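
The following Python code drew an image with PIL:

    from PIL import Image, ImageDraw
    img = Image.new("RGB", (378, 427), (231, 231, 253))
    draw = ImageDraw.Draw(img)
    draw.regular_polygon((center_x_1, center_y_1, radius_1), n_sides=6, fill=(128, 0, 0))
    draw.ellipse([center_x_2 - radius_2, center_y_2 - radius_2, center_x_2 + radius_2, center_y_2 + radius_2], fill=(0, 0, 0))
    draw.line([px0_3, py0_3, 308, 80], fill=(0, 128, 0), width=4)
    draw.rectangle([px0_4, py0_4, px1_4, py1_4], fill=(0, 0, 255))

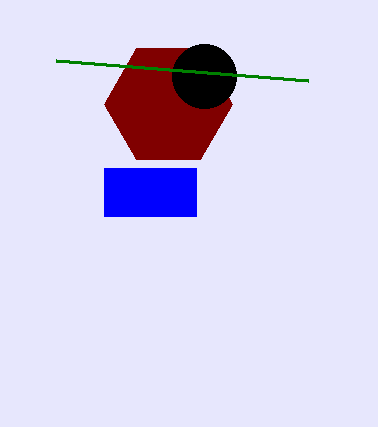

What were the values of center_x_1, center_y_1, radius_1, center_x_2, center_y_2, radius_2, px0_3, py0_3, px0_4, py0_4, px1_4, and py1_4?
center_x_1 = 168, center_y_1 = 104, radius_1 = 64, center_x_2 = 204, center_y_2 = 76, radius_2 = 32, px0_3 = 56, py0_3 = 60, px0_4 = 104, py0_4 = 168, px1_4 = 196, py1_4 = 216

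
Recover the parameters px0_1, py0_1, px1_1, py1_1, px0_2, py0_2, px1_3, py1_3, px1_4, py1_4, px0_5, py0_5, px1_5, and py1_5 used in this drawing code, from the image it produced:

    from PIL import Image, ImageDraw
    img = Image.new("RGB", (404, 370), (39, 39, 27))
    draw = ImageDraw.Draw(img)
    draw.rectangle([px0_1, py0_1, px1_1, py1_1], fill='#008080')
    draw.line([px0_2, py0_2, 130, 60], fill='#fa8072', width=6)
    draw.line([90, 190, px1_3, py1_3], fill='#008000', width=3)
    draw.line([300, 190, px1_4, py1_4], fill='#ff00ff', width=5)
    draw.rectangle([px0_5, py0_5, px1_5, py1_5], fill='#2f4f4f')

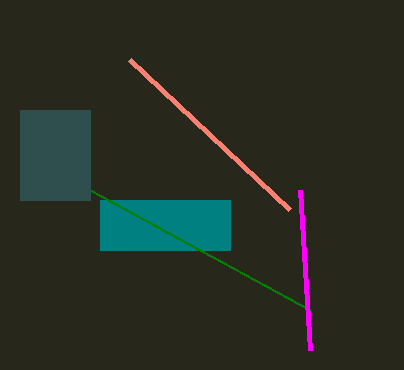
px0_1 = 100
py0_1 = 200
px1_1 = 230
py1_1 = 250
px0_2 = 290
py0_2 = 210
px1_3 = 310
py1_3 = 310
px1_4 = 310
py1_4 = 350
px0_5 = 20
py0_5 = 110
px1_5 = 90
py1_5 = 200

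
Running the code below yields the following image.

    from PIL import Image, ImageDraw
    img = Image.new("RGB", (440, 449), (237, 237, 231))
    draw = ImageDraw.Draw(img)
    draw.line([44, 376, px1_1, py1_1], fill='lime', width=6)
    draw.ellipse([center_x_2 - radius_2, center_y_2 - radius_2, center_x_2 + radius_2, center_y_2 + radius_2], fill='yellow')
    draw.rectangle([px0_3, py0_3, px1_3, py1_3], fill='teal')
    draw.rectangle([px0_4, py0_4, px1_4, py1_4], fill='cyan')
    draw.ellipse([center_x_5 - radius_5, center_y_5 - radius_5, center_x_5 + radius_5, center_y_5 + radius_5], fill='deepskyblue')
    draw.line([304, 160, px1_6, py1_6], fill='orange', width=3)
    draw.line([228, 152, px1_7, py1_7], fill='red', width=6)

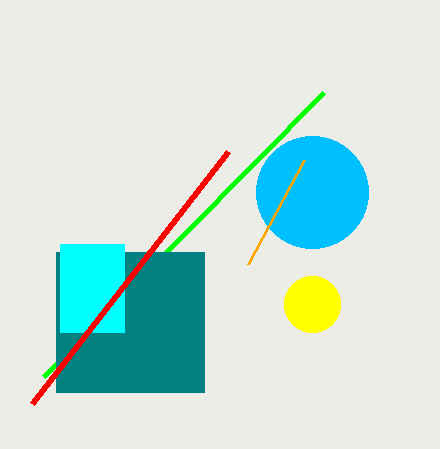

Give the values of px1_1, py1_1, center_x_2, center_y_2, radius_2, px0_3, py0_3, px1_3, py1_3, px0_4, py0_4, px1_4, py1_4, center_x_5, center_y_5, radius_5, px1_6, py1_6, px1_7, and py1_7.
px1_1 = 324, py1_1 = 92, center_x_2 = 312, center_y_2 = 304, radius_2 = 28, px0_3 = 56, py0_3 = 252, px1_3 = 204, py1_3 = 392, px0_4 = 60, py0_4 = 244, px1_4 = 124, py1_4 = 332, center_x_5 = 312, center_y_5 = 192, radius_5 = 56, px1_6 = 248, py1_6 = 264, px1_7 = 32, py1_7 = 404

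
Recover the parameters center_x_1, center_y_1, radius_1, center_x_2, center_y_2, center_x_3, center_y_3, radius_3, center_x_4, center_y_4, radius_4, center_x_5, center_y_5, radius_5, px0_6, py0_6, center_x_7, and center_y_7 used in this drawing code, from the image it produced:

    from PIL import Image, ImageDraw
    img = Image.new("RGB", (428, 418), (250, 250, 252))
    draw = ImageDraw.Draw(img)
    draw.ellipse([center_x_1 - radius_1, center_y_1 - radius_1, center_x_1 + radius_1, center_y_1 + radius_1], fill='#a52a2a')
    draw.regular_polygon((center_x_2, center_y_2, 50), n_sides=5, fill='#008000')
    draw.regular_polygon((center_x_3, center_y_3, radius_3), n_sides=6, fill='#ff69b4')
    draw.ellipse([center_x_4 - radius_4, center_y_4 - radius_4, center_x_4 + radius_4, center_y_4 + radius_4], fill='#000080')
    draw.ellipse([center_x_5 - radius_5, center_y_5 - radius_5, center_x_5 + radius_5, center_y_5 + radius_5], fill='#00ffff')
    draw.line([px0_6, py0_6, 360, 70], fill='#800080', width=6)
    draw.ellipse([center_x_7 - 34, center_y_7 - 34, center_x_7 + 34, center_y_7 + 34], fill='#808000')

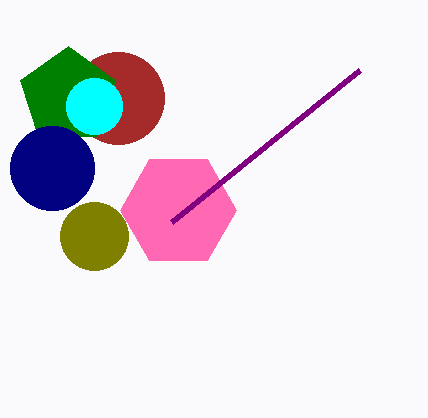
center_x_1 = 118; center_y_1 = 98; radius_1 = 46; center_x_2 = 68; center_y_2 = 96; center_x_3 = 178; center_y_3 = 210; radius_3 = 58; center_x_4 = 52; center_y_4 = 168; radius_4 = 42; center_x_5 = 94; center_y_5 = 106; radius_5 = 28; px0_6 = 172; py0_6 = 222; center_x_7 = 94; center_y_7 = 236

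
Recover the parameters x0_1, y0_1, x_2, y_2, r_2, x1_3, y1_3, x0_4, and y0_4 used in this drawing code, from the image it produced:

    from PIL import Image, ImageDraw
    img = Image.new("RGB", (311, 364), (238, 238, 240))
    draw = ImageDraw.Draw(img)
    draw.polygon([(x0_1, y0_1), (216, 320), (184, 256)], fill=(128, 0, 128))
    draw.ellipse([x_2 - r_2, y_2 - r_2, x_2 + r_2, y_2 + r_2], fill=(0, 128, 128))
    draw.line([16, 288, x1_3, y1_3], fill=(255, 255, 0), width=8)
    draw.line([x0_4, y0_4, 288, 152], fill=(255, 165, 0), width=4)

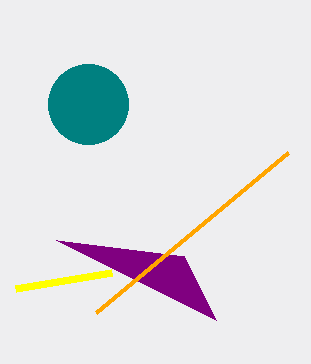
x0_1 = 56; y0_1 = 240; x_2 = 88; y_2 = 104; r_2 = 40; x1_3 = 112; y1_3 = 272; x0_4 = 96; y0_4 = 312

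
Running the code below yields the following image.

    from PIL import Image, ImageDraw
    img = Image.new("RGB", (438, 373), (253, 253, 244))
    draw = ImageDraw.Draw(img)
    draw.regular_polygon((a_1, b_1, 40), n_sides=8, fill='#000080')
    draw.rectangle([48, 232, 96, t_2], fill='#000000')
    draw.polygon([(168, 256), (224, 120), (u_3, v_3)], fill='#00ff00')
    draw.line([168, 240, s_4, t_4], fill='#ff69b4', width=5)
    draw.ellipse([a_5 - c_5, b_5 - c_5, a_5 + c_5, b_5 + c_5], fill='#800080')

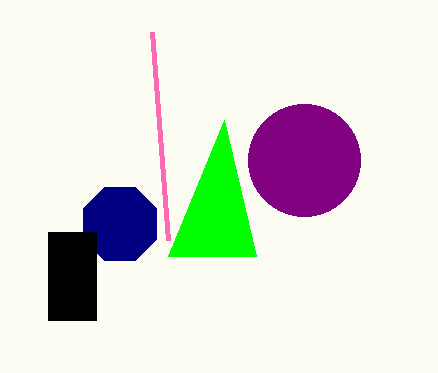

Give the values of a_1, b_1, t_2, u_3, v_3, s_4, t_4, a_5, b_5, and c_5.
a_1 = 120; b_1 = 224; t_2 = 320; u_3 = 256; v_3 = 256; s_4 = 152; t_4 = 32; a_5 = 304; b_5 = 160; c_5 = 56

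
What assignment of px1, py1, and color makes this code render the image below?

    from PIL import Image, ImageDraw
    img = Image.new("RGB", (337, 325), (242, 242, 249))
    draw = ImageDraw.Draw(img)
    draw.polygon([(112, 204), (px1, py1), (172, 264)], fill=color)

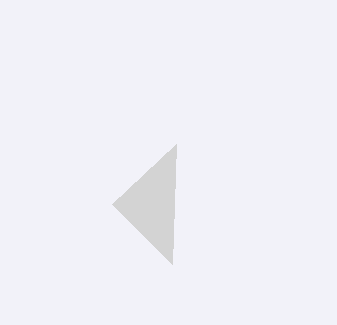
px1 = 176
py1 = 144
color = 'lightgray'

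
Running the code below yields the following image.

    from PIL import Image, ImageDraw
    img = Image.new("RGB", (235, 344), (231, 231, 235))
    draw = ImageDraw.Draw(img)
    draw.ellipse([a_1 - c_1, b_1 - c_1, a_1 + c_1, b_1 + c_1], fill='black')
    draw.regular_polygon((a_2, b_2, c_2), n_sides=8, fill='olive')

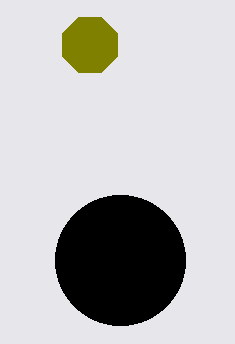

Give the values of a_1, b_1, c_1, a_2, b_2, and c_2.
a_1 = 120
b_1 = 260
c_1 = 65
a_2 = 90
b_2 = 45
c_2 = 30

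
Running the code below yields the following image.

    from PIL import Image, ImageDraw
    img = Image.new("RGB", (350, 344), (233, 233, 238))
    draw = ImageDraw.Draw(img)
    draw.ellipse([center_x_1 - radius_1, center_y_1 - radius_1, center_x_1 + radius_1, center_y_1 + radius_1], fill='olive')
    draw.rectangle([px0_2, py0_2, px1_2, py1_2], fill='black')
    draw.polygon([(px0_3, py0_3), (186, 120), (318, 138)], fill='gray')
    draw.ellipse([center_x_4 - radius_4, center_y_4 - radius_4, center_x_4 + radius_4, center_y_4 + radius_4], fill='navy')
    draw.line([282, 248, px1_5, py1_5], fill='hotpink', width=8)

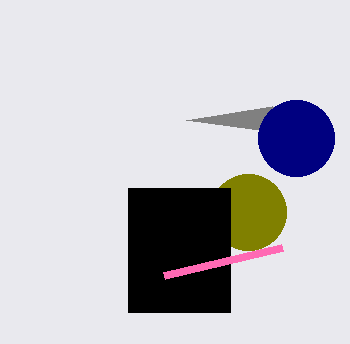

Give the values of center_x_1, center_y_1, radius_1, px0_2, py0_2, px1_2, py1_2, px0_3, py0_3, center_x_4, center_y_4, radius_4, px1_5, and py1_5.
center_x_1 = 248, center_y_1 = 212, radius_1 = 38, px0_2 = 128, py0_2 = 188, px1_2 = 230, py1_2 = 312, px0_3 = 272, py0_3 = 106, center_x_4 = 296, center_y_4 = 138, radius_4 = 38, px1_5 = 164, py1_5 = 276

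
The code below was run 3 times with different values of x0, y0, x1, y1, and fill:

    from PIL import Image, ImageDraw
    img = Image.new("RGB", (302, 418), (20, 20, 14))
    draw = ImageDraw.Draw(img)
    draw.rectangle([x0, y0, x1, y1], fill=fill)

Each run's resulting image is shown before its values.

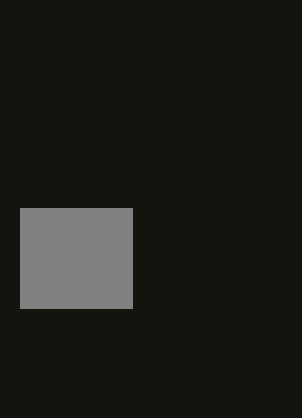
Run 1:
x0 = 20; y0 = 208; x1 = 132; y1 = 308; fill = 'gray'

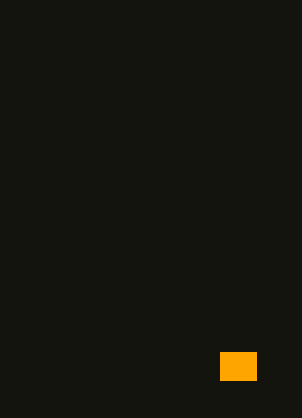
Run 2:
x0 = 220, y0 = 352, x1 = 256, y1 = 380, fill = 'orange'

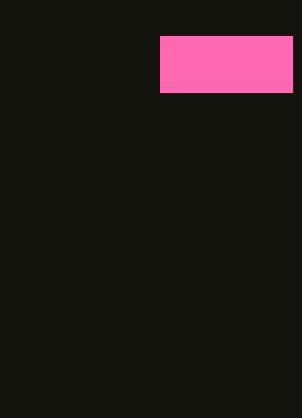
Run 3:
x0 = 160; y0 = 36; x1 = 292; y1 = 92; fill = 'hotpink'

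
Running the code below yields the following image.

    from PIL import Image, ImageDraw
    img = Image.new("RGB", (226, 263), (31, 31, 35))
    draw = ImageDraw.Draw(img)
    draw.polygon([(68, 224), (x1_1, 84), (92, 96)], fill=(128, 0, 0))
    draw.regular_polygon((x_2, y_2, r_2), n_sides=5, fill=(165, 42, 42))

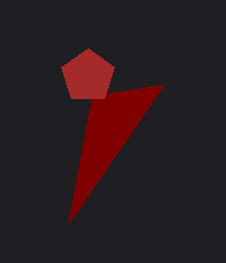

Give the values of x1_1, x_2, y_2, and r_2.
x1_1 = 164, x_2 = 88, y_2 = 76, r_2 = 28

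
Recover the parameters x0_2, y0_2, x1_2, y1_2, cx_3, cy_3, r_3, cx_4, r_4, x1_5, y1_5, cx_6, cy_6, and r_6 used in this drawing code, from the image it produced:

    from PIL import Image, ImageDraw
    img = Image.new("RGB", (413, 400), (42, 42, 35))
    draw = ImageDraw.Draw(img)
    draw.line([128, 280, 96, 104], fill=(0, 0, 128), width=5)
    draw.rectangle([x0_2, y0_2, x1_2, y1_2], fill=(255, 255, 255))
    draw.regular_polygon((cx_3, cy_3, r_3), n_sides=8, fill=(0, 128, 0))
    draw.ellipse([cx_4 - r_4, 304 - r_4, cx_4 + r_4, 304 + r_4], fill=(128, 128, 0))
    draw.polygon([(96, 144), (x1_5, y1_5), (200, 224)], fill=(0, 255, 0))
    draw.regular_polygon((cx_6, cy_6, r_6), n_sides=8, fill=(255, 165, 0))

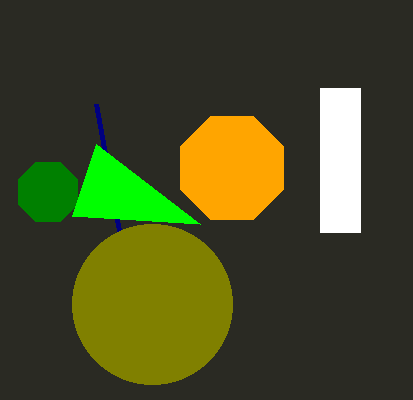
x0_2 = 320, y0_2 = 88, x1_2 = 360, y1_2 = 232, cx_3 = 48, cy_3 = 192, r_3 = 32, cx_4 = 152, r_4 = 80, x1_5 = 72, y1_5 = 216, cx_6 = 232, cy_6 = 168, r_6 = 56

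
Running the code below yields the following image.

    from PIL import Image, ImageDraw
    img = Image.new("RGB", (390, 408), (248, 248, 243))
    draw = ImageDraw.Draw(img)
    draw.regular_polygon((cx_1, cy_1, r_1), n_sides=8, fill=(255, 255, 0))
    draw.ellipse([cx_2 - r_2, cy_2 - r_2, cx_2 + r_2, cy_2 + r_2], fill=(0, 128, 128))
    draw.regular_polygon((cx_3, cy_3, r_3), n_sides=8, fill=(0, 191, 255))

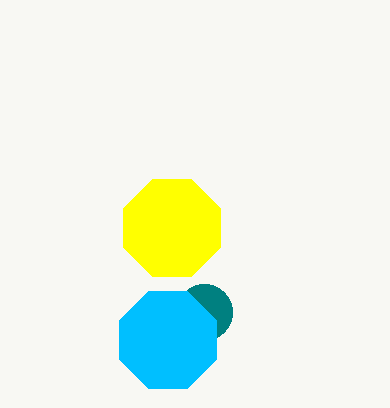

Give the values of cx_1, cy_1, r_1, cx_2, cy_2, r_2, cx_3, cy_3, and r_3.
cx_1 = 172
cy_1 = 228
r_1 = 52
cx_2 = 204
cy_2 = 312
r_2 = 28
cx_3 = 168
cy_3 = 340
r_3 = 52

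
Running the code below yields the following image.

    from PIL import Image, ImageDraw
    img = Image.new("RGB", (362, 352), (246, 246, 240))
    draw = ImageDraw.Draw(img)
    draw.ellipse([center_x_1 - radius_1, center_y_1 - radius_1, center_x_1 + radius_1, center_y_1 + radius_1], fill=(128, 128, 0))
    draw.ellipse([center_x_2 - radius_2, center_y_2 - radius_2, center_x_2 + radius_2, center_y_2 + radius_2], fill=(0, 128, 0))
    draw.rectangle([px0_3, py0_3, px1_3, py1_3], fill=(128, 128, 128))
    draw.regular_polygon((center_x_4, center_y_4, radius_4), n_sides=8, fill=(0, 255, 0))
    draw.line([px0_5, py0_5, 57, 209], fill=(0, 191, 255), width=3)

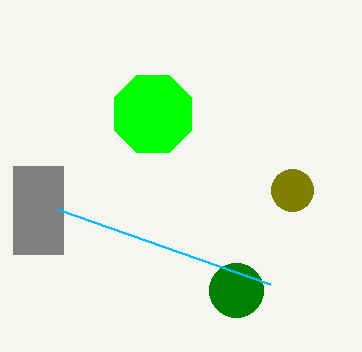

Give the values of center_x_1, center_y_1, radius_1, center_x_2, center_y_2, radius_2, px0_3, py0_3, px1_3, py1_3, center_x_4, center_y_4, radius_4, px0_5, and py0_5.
center_x_1 = 292, center_y_1 = 190, radius_1 = 21, center_x_2 = 236, center_y_2 = 290, radius_2 = 27, px0_3 = 13, py0_3 = 166, px1_3 = 63, py1_3 = 254, center_x_4 = 153, center_y_4 = 114, radius_4 = 42, px0_5 = 270, py0_5 = 284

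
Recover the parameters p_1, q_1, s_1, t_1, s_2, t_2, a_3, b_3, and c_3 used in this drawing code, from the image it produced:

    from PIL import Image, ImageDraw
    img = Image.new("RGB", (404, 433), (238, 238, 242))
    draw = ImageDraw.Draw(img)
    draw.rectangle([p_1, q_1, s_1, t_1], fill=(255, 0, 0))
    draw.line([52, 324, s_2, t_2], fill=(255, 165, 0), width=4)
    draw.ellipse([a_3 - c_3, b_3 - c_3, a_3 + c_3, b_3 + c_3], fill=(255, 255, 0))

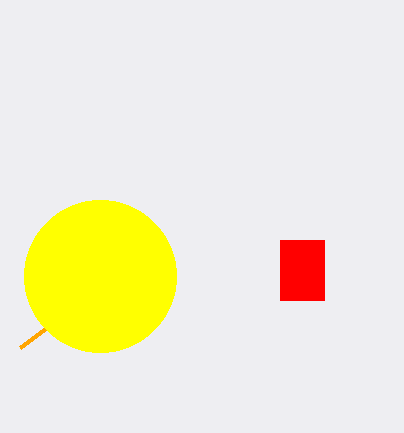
p_1 = 280
q_1 = 240
s_1 = 324
t_1 = 300
s_2 = 20
t_2 = 348
a_3 = 100
b_3 = 276
c_3 = 76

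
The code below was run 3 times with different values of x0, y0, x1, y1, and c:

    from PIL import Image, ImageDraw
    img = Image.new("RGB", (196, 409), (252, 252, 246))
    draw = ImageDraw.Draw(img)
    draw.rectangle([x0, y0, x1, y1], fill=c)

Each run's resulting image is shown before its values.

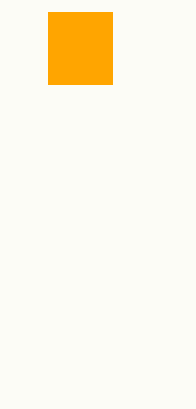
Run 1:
x0 = 48
y0 = 12
x1 = 112
y1 = 84
c = 'orange'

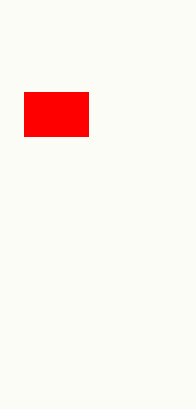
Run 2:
x0 = 24, y0 = 92, x1 = 88, y1 = 136, c = 'red'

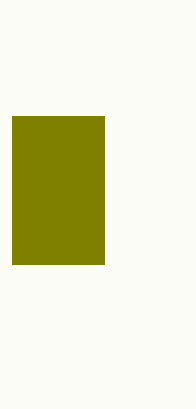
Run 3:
x0 = 12; y0 = 116; x1 = 104; y1 = 264; c = 'olive'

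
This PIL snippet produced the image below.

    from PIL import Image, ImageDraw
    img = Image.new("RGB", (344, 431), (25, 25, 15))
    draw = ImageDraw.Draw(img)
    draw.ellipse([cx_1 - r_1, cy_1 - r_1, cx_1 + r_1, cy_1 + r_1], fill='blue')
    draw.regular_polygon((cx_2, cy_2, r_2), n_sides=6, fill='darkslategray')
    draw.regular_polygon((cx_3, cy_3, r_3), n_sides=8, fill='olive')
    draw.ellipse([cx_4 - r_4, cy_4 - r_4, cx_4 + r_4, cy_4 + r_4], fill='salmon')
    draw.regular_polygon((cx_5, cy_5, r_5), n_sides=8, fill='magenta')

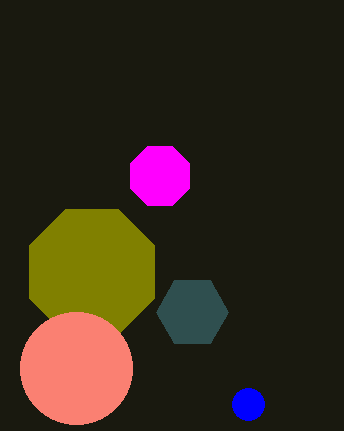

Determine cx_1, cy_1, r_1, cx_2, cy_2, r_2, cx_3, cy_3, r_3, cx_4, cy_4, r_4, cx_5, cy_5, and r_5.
cx_1 = 248
cy_1 = 404
r_1 = 16
cx_2 = 192
cy_2 = 312
r_2 = 36
cx_3 = 92
cy_3 = 272
r_3 = 68
cx_4 = 76
cy_4 = 368
r_4 = 56
cx_5 = 160
cy_5 = 176
r_5 = 32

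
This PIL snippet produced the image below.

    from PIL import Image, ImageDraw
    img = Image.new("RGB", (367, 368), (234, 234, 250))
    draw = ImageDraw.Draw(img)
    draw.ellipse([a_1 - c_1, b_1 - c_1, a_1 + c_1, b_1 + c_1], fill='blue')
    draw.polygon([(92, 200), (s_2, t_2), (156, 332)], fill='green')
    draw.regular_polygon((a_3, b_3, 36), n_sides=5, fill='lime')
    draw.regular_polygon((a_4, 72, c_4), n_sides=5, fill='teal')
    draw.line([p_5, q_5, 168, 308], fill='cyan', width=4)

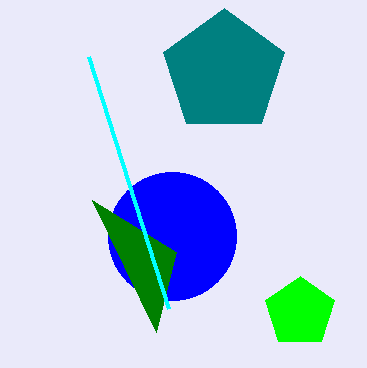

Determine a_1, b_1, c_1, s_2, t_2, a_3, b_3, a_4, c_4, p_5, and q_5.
a_1 = 172, b_1 = 236, c_1 = 64, s_2 = 176, t_2 = 252, a_3 = 300, b_3 = 312, a_4 = 224, c_4 = 64, p_5 = 88, q_5 = 56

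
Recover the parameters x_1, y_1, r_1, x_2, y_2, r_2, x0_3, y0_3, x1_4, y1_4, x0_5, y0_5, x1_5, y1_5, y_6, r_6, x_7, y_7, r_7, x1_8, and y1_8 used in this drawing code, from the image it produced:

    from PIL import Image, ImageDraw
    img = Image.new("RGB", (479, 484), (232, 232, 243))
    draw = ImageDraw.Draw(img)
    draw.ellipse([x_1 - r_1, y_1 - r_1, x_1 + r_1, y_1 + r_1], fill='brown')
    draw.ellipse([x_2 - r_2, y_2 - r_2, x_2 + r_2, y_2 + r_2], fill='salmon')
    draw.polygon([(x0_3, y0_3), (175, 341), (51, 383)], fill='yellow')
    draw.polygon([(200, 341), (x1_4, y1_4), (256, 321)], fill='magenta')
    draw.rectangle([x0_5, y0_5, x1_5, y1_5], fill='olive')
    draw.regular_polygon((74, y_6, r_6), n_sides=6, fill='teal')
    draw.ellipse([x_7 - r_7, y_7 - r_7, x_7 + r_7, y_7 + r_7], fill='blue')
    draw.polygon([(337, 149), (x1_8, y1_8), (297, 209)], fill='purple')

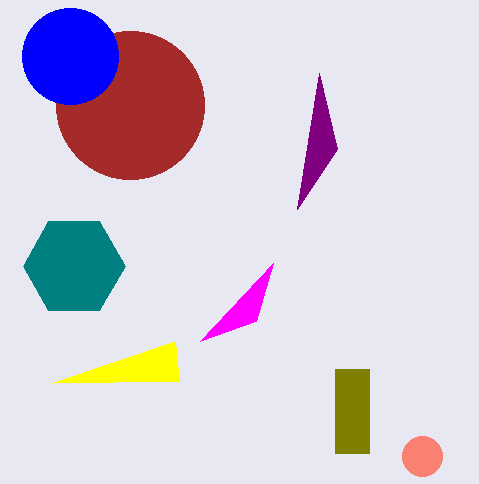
x_1 = 130, y_1 = 105, r_1 = 74, x_2 = 422, y_2 = 456, r_2 = 20, x0_3 = 179, y0_3 = 381, x1_4 = 273, y1_4 = 263, x0_5 = 335, y0_5 = 369, x1_5 = 369, y1_5 = 453, y_6 = 266, r_6 = 51, x_7 = 70, y_7 = 56, r_7 = 48, x1_8 = 319, y1_8 = 73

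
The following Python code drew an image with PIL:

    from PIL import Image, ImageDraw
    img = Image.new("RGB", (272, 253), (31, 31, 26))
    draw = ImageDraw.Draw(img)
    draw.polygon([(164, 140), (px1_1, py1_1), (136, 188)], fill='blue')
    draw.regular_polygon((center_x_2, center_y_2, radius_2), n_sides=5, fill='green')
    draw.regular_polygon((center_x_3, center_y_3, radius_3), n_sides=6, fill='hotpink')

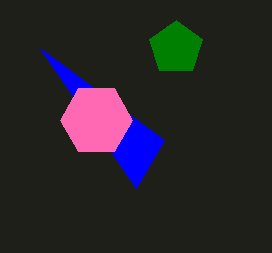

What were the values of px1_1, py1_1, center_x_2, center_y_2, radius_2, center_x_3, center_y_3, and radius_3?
px1_1 = 40
py1_1 = 48
center_x_2 = 176
center_y_2 = 48
radius_2 = 28
center_x_3 = 96
center_y_3 = 120
radius_3 = 36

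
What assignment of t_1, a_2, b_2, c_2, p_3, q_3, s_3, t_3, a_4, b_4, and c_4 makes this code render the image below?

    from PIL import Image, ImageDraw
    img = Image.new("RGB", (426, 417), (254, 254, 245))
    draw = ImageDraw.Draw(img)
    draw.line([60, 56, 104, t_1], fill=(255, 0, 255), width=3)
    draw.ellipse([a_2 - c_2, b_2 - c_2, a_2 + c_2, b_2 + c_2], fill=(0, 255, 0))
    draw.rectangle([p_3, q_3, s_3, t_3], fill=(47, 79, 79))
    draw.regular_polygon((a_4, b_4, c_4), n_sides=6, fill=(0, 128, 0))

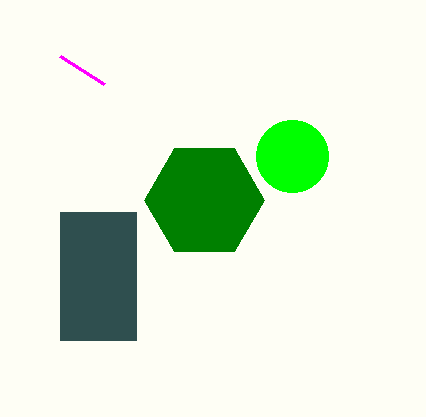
t_1 = 84; a_2 = 292; b_2 = 156; c_2 = 36; p_3 = 60; q_3 = 212; s_3 = 136; t_3 = 340; a_4 = 204; b_4 = 200; c_4 = 60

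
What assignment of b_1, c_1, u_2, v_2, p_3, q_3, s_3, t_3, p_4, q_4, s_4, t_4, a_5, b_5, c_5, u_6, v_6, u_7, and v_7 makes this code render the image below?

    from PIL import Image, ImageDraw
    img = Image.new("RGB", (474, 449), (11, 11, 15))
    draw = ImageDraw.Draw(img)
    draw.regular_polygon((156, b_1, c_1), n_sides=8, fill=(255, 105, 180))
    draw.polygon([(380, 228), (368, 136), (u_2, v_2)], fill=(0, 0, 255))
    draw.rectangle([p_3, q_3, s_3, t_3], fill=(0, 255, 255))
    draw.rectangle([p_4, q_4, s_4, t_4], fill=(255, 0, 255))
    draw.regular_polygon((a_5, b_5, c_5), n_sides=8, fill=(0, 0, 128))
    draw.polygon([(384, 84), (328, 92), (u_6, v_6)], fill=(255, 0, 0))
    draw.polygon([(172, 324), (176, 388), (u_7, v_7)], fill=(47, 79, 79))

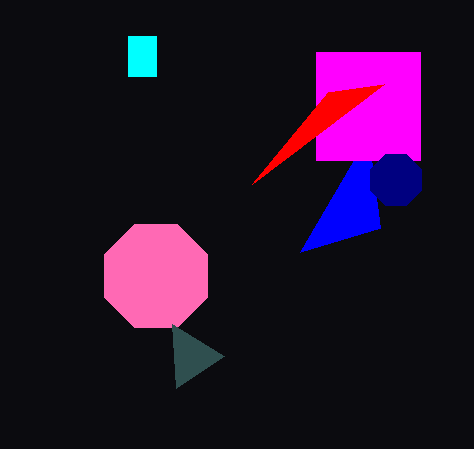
b_1 = 276, c_1 = 56, u_2 = 300, v_2 = 252, p_3 = 128, q_3 = 36, s_3 = 156, t_3 = 76, p_4 = 316, q_4 = 52, s_4 = 420, t_4 = 160, a_5 = 396, b_5 = 180, c_5 = 28, u_6 = 252, v_6 = 184, u_7 = 224, v_7 = 356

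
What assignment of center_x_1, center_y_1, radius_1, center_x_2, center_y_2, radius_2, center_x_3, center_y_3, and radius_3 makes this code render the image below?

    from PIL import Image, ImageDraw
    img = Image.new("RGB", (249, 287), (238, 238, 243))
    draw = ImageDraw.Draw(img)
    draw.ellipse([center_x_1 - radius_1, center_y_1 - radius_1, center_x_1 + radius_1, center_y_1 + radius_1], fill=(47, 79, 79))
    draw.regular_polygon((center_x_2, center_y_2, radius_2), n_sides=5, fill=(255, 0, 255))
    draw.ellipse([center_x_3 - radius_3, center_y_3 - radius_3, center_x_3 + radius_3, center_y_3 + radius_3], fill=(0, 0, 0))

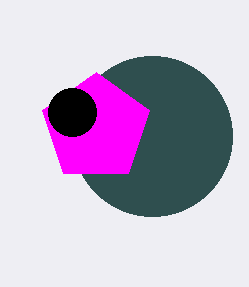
center_x_1 = 152
center_y_1 = 136
radius_1 = 80
center_x_2 = 96
center_y_2 = 128
radius_2 = 56
center_x_3 = 72
center_y_3 = 112
radius_3 = 24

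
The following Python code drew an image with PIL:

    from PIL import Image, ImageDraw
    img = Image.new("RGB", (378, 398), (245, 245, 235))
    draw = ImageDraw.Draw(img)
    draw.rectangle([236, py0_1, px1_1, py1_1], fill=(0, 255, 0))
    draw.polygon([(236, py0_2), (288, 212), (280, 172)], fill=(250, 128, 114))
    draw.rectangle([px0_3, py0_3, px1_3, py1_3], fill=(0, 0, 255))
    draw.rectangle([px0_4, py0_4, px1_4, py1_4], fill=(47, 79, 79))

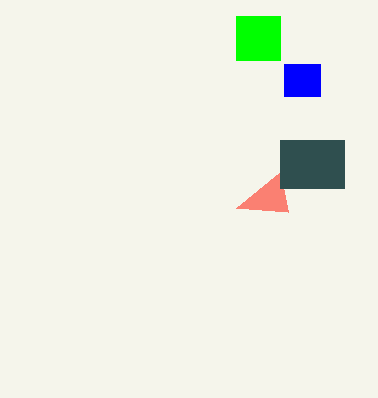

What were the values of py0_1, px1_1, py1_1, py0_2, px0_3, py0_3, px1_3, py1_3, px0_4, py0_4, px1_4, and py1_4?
py0_1 = 16, px1_1 = 280, py1_1 = 60, py0_2 = 208, px0_3 = 284, py0_3 = 64, px1_3 = 320, py1_3 = 96, px0_4 = 280, py0_4 = 140, px1_4 = 344, py1_4 = 188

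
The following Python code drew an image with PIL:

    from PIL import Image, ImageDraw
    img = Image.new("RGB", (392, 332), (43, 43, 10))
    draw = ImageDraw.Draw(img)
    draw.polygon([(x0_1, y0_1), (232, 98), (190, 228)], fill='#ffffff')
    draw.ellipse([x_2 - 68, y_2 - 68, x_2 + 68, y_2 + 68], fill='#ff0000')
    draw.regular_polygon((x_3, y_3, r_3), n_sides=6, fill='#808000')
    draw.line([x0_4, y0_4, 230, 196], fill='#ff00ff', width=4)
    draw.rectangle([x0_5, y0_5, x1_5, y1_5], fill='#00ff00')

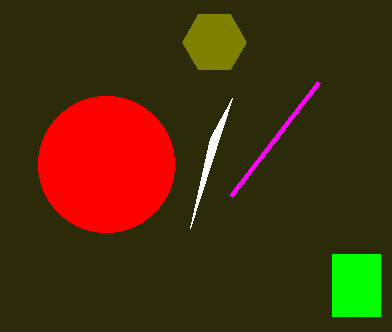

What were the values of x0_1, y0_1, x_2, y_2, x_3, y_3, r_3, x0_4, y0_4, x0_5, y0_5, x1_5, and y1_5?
x0_1 = 210
y0_1 = 138
x_2 = 106
y_2 = 164
x_3 = 214
y_3 = 42
r_3 = 32
x0_4 = 318
y0_4 = 82
x0_5 = 332
y0_5 = 254
x1_5 = 380
y1_5 = 316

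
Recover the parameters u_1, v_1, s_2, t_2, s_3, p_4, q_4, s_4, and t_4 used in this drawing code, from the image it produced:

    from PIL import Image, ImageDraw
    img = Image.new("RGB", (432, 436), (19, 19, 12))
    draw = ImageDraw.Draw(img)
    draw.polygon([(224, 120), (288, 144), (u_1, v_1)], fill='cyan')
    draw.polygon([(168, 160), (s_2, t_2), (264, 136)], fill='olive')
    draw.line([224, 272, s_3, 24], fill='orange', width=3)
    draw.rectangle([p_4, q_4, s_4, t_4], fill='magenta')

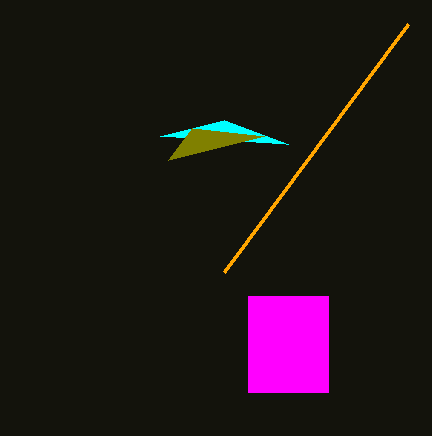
u_1 = 160
v_1 = 136
s_2 = 192
t_2 = 128
s_3 = 408
p_4 = 248
q_4 = 296
s_4 = 328
t_4 = 392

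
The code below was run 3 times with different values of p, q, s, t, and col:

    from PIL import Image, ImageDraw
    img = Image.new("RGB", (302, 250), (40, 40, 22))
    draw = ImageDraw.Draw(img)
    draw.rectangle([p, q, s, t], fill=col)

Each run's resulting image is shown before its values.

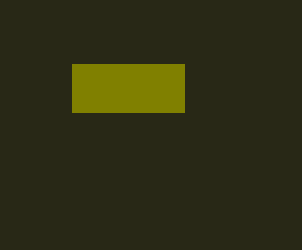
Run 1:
p = 72, q = 64, s = 184, t = 112, col = 'olive'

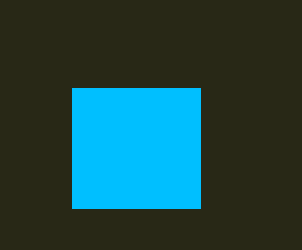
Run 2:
p = 72
q = 88
s = 200
t = 208
col = 'deepskyblue'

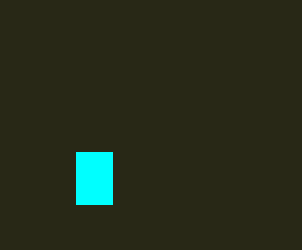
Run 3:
p = 76, q = 152, s = 112, t = 204, col = 'cyan'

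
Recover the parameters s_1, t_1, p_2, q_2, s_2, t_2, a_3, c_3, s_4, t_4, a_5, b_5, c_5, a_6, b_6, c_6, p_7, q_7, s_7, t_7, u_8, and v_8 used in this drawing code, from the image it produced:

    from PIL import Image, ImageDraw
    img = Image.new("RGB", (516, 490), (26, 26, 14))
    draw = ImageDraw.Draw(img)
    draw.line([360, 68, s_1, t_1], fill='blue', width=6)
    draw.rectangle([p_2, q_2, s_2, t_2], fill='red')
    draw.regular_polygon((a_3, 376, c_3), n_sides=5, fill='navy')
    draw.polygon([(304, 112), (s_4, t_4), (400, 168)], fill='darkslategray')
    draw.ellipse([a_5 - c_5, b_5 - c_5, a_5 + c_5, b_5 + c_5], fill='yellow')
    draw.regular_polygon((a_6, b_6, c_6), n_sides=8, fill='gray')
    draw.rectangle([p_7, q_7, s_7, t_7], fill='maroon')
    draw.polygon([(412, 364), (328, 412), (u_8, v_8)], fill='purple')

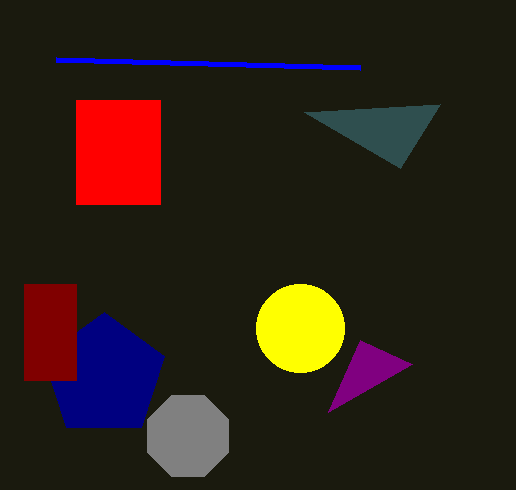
s_1 = 56, t_1 = 60, p_2 = 76, q_2 = 100, s_2 = 160, t_2 = 204, a_3 = 104, c_3 = 64, s_4 = 440, t_4 = 104, a_5 = 300, b_5 = 328, c_5 = 44, a_6 = 188, b_6 = 436, c_6 = 44, p_7 = 24, q_7 = 284, s_7 = 76, t_7 = 380, u_8 = 360, v_8 = 340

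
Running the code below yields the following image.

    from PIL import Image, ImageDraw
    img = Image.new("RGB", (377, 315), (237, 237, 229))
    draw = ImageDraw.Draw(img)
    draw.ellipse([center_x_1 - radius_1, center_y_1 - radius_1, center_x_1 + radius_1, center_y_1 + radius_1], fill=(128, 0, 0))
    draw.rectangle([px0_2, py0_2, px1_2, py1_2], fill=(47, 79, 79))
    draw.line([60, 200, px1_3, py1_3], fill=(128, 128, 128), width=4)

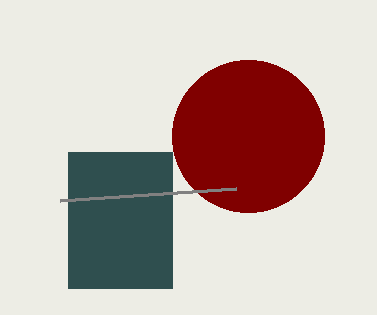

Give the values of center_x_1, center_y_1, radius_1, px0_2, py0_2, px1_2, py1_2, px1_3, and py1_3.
center_x_1 = 248
center_y_1 = 136
radius_1 = 76
px0_2 = 68
py0_2 = 152
px1_2 = 172
py1_2 = 288
px1_3 = 236
py1_3 = 188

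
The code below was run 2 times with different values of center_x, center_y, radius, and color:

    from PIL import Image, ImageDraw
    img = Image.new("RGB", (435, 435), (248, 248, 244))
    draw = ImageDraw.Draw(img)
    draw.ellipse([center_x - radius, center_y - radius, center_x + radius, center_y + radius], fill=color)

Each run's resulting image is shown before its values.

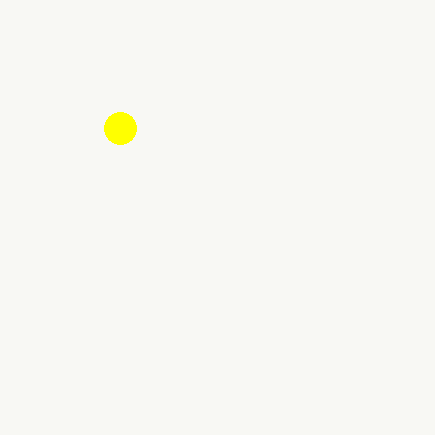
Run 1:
center_x = 120, center_y = 128, radius = 16, color = 'yellow'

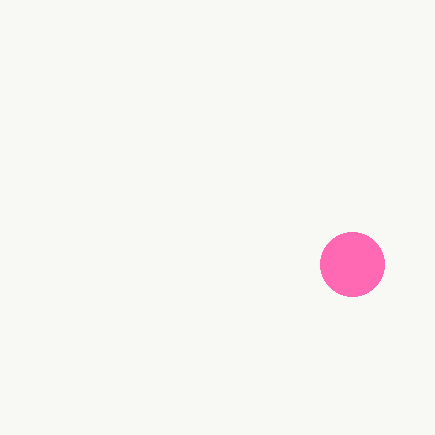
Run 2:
center_x = 352
center_y = 264
radius = 32
color = 'hotpink'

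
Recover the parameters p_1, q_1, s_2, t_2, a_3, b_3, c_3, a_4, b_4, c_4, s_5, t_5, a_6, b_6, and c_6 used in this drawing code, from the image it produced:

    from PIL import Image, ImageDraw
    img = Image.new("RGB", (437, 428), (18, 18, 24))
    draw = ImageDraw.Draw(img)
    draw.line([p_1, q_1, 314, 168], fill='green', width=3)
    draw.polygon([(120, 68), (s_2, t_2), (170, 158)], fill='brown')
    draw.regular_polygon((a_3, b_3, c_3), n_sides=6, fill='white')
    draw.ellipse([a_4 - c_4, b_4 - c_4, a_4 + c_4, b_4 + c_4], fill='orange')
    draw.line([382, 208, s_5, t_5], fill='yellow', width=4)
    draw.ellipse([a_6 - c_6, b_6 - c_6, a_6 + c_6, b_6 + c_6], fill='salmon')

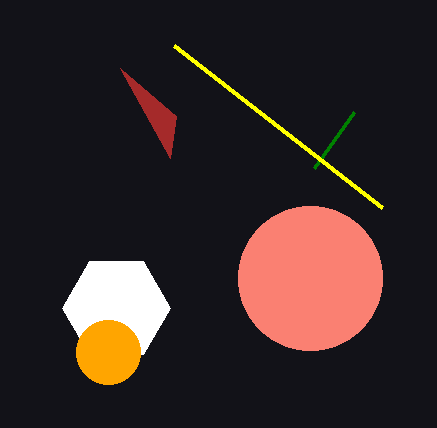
p_1 = 354
q_1 = 112
s_2 = 176
t_2 = 116
a_3 = 116
b_3 = 308
c_3 = 54
a_4 = 108
b_4 = 352
c_4 = 32
s_5 = 174
t_5 = 46
a_6 = 310
b_6 = 278
c_6 = 72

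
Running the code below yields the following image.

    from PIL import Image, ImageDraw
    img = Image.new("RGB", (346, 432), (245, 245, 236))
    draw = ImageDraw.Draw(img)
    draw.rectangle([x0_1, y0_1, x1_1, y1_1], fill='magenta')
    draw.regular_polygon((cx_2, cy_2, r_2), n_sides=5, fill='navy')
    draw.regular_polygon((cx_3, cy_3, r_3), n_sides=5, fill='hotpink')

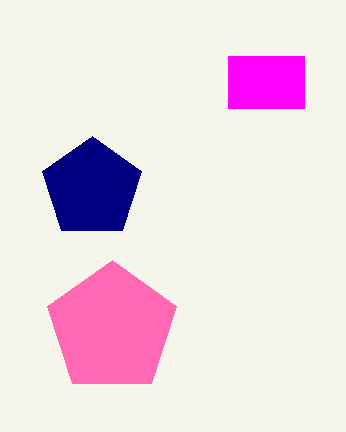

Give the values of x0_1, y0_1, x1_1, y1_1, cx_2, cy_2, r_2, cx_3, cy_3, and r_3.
x0_1 = 228, y0_1 = 56, x1_1 = 304, y1_1 = 108, cx_2 = 92, cy_2 = 188, r_2 = 52, cx_3 = 112, cy_3 = 328, r_3 = 68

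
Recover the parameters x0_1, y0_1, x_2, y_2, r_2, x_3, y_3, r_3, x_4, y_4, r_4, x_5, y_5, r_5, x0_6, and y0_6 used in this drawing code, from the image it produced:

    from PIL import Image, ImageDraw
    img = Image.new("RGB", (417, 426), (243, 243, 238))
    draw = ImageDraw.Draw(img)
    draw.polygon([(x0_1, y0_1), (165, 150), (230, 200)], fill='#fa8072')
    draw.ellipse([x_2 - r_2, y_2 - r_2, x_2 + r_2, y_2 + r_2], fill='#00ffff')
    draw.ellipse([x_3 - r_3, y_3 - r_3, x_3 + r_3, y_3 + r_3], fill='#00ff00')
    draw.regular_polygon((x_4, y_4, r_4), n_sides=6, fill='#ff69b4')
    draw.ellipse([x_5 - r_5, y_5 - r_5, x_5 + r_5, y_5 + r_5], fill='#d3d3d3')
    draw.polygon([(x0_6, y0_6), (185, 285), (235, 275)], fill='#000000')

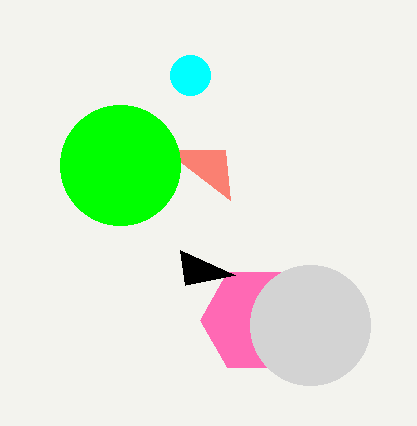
x0_1 = 225
y0_1 = 150
x_2 = 190
y_2 = 75
r_2 = 20
x_3 = 120
y_3 = 165
r_3 = 60
x_4 = 255
y_4 = 320
r_4 = 55
x_5 = 310
y_5 = 325
r_5 = 60
x0_6 = 180
y0_6 = 250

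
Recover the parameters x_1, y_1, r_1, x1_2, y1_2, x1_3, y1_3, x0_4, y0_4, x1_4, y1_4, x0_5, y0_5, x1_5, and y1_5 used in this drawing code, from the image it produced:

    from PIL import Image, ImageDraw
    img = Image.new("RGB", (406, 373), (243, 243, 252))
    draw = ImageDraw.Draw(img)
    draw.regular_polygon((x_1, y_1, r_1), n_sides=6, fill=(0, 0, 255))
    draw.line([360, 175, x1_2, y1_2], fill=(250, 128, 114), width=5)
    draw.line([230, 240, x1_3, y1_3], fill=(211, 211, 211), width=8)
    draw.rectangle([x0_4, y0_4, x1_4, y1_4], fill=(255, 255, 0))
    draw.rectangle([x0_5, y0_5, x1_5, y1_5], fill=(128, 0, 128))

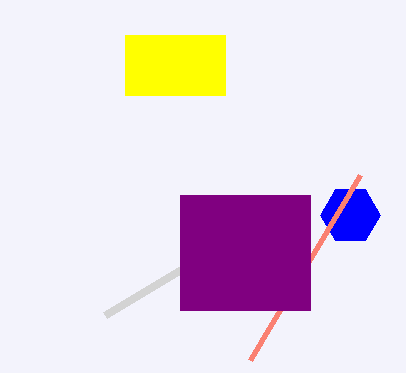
x_1 = 350, y_1 = 215, r_1 = 30, x1_2 = 250, y1_2 = 360, x1_3 = 105, y1_3 = 315, x0_4 = 125, y0_4 = 35, x1_4 = 225, y1_4 = 95, x0_5 = 180, y0_5 = 195, x1_5 = 310, y1_5 = 310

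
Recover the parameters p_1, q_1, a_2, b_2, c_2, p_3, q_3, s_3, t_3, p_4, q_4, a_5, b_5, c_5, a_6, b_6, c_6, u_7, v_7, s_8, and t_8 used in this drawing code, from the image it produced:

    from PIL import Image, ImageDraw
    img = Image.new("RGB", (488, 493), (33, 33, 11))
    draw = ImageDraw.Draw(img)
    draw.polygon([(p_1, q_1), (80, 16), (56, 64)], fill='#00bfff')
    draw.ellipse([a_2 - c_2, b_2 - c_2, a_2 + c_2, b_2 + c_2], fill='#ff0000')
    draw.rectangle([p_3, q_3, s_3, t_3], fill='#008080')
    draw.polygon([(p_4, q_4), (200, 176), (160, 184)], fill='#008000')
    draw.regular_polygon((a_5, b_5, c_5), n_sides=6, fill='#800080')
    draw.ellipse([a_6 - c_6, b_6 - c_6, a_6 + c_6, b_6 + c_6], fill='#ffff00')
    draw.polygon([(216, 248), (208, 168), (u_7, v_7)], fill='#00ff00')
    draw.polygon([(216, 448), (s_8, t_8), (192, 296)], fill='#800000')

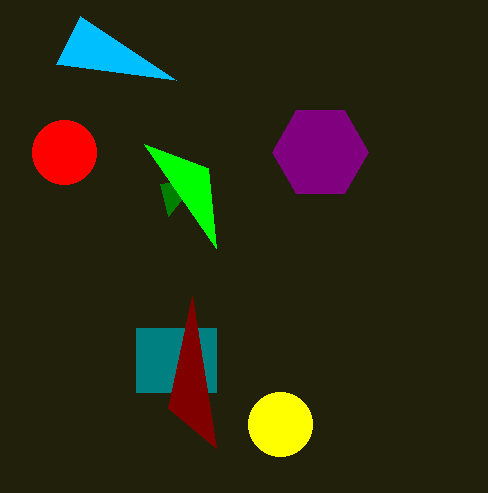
p_1 = 176, q_1 = 80, a_2 = 64, b_2 = 152, c_2 = 32, p_3 = 136, q_3 = 328, s_3 = 216, t_3 = 392, p_4 = 168, q_4 = 216, a_5 = 320, b_5 = 152, c_5 = 48, a_6 = 280, b_6 = 424, c_6 = 32, u_7 = 144, v_7 = 144, s_8 = 168, t_8 = 408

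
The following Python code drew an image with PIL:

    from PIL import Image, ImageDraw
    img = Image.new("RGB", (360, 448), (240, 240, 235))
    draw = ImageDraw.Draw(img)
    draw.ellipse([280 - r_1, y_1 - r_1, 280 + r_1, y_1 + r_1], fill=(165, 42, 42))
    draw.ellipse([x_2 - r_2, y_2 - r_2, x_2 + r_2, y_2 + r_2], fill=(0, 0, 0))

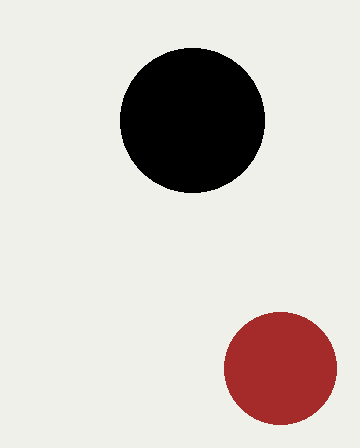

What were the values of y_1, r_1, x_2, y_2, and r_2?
y_1 = 368
r_1 = 56
x_2 = 192
y_2 = 120
r_2 = 72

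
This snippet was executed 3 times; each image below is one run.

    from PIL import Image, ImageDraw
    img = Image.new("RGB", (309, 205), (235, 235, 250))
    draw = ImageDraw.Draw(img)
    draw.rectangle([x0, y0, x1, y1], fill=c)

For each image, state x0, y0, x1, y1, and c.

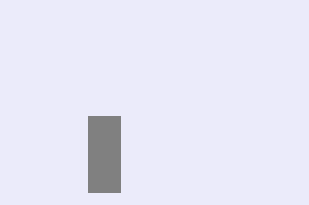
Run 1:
x0 = 88; y0 = 116; x1 = 120; y1 = 192; c = 'gray'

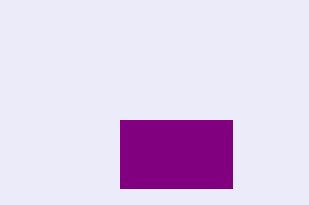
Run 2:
x0 = 120, y0 = 120, x1 = 232, y1 = 188, c = 'purple'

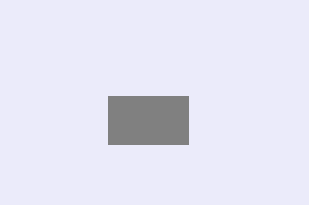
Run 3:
x0 = 108, y0 = 96, x1 = 188, y1 = 144, c = 'gray'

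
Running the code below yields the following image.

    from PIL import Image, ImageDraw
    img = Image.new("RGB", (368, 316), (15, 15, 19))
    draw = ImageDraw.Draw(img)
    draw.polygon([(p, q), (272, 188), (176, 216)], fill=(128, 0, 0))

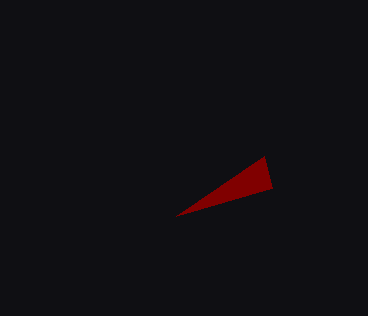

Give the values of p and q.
p = 264
q = 156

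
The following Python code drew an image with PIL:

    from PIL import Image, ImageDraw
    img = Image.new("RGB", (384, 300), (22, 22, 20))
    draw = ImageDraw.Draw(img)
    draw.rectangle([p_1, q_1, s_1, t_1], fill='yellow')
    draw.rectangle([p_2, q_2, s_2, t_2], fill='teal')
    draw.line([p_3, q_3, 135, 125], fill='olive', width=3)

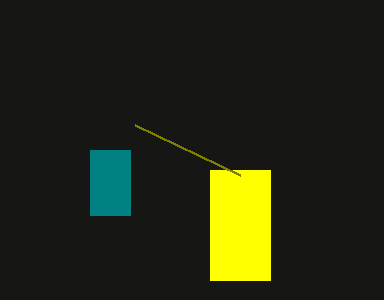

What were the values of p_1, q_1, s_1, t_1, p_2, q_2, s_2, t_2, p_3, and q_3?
p_1 = 210
q_1 = 170
s_1 = 270
t_1 = 280
p_2 = 90
q_2 = 150
s_2 = 130
t_2 = 215
p_3 = 240
q_3 = 175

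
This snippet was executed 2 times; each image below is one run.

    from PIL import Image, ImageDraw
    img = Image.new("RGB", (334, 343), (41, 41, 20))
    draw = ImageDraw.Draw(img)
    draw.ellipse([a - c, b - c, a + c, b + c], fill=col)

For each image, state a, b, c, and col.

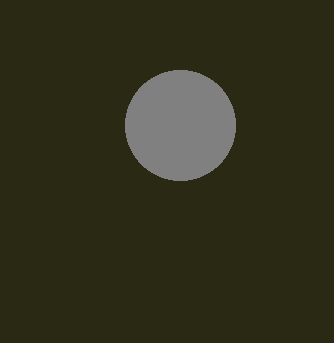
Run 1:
a = 180; b = 125; c = 55; col = 'gray'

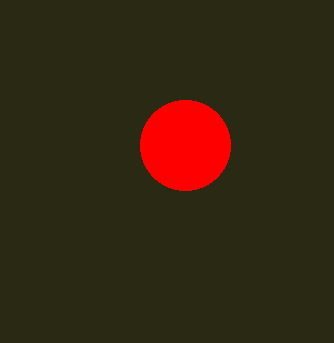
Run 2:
a = 185
b = 145
c = 45
col = 'red'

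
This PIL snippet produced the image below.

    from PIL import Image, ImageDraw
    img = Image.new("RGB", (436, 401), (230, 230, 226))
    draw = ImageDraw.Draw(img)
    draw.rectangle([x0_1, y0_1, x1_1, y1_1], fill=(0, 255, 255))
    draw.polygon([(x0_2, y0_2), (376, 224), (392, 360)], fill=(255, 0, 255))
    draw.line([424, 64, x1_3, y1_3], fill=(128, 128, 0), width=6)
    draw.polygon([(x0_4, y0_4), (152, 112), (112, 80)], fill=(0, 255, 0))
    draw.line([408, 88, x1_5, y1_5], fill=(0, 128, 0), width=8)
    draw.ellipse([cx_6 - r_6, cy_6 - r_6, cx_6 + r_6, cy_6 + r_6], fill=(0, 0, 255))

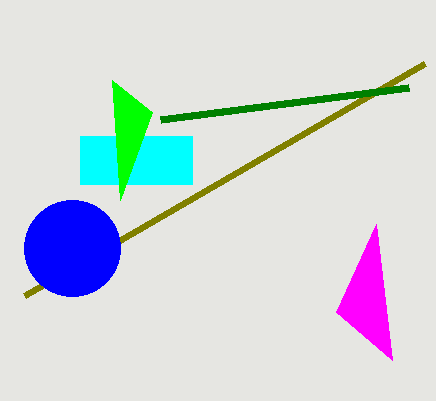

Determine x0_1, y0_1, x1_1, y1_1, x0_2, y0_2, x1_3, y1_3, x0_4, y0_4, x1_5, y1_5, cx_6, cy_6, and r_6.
x0_1 = 80; y0_1 = 136; x1_1 = 192; y1_1 = 184; x0_2 = 336; y0_2 = 312; x1_3 = 24; y1_3 = 296; x0_4 = 120; y0_4 = 200; x1_5 = 160; y1_5 = 120; cx_6 = 72; cy_6 = 248; r_6 = 48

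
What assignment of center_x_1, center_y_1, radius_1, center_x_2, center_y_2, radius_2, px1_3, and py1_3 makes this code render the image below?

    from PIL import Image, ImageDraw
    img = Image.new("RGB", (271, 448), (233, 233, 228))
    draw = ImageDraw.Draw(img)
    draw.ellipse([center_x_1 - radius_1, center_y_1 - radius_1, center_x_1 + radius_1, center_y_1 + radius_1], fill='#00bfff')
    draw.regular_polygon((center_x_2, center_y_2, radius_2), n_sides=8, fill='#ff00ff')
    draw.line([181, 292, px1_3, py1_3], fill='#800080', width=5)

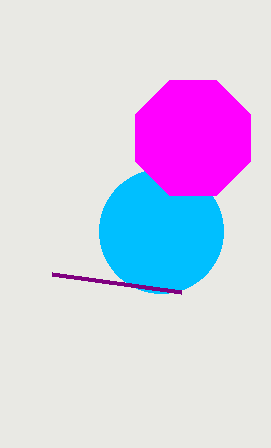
center_x_1 = 161; center_y_1 = 231; radius_1 = 62; center_x_2 = 193; center_y_2 = 138; radius_2 = 62; px1_3 = 52; py1_3 = 274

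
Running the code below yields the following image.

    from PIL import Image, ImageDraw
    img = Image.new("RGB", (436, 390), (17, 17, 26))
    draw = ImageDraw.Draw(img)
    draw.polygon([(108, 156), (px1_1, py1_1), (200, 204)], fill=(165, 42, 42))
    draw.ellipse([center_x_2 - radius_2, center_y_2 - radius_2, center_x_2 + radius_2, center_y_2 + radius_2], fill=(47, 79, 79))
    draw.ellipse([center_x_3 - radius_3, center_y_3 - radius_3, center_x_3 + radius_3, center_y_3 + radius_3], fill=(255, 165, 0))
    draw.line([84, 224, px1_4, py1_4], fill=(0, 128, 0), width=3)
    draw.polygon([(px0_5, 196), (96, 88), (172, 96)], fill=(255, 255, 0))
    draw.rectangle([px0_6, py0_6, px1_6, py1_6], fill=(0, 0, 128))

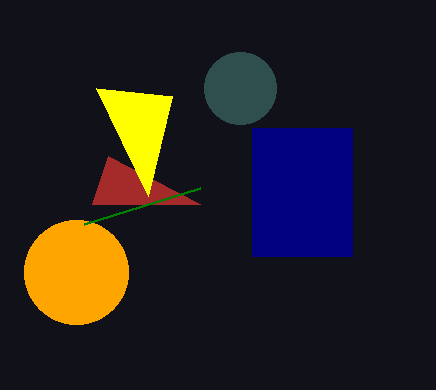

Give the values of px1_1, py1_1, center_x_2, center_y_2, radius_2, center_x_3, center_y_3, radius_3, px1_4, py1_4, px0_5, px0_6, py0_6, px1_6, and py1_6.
px1_1 = 92; py1_1 = 204; center_x_2 = 240; center_y_2 = 88; radius_2 = 36; center_x_3 = 76; center_y_3 = 272; radius_3 = 52; px1_4 = 200; py1_4 = 188; px0_5 = 148; px0_6 = 252; py0_6 = 128; px1_6 = 352; py1_6 = 256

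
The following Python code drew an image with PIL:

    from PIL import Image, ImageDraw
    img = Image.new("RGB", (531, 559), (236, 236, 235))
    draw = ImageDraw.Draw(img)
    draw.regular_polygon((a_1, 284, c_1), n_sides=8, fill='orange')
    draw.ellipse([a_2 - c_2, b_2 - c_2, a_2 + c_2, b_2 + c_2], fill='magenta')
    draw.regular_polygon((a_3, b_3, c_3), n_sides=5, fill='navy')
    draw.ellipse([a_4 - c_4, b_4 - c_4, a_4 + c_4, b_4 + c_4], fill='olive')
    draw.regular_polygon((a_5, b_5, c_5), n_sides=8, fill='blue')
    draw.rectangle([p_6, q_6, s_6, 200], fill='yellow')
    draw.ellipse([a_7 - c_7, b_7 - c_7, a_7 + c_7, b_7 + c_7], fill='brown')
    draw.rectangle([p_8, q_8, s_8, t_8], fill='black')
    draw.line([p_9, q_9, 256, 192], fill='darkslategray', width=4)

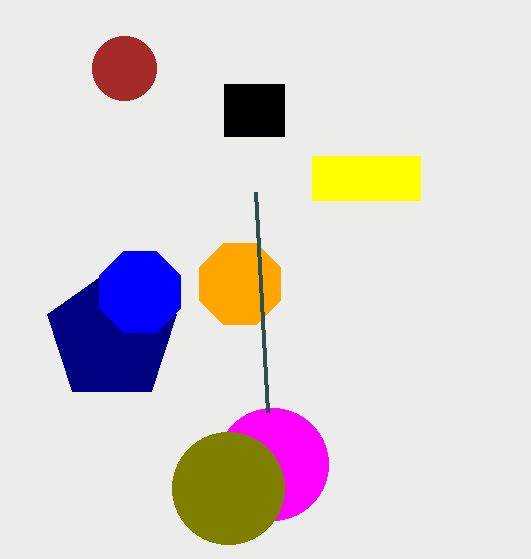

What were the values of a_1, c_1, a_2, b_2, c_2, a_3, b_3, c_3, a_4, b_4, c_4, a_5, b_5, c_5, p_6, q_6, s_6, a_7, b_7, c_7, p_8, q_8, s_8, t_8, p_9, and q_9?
a_1 = 240, c_1 = 44, a_2 = 272, b_2 = 464, c_2 = 56, a_3 = 112, b_3 = 336, c_3 = 68, a_4 = 228, b_4 = 488, c_4 = 56, a_5 = 140, b_5 = 292, c_5 = 44, p_6 = 312, q_6 = 156, s_6 = 420, a_7 = 124, b_7 = 68, c_7 = 32, p_8 = 224, q_8 = 84, s_8 = 284, t_8 = 136, p_9 = 268, q_9 = 412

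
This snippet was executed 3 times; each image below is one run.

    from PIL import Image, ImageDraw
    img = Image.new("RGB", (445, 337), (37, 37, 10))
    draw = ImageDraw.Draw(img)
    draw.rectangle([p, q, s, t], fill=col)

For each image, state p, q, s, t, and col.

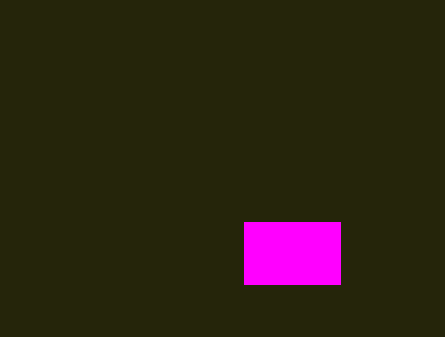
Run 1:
p = 244
q = 222
s = 340
t = 284
col = 'magenta'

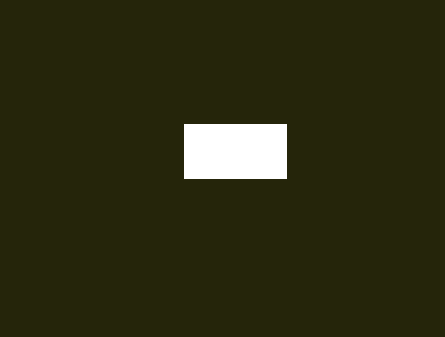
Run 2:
p = 184; q = 124; s = 286; t = 178; col = 'white'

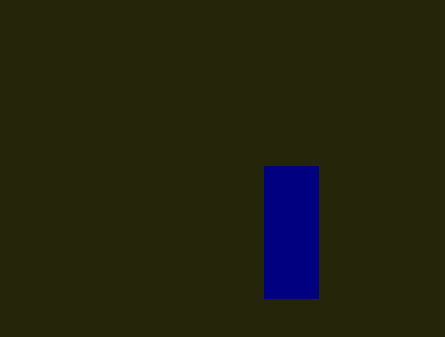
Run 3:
p = 264, q = 166, s = 318, t = 298, col = 'navy'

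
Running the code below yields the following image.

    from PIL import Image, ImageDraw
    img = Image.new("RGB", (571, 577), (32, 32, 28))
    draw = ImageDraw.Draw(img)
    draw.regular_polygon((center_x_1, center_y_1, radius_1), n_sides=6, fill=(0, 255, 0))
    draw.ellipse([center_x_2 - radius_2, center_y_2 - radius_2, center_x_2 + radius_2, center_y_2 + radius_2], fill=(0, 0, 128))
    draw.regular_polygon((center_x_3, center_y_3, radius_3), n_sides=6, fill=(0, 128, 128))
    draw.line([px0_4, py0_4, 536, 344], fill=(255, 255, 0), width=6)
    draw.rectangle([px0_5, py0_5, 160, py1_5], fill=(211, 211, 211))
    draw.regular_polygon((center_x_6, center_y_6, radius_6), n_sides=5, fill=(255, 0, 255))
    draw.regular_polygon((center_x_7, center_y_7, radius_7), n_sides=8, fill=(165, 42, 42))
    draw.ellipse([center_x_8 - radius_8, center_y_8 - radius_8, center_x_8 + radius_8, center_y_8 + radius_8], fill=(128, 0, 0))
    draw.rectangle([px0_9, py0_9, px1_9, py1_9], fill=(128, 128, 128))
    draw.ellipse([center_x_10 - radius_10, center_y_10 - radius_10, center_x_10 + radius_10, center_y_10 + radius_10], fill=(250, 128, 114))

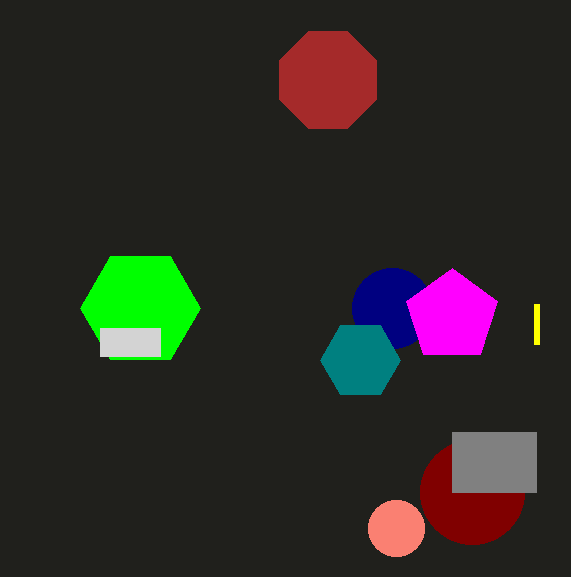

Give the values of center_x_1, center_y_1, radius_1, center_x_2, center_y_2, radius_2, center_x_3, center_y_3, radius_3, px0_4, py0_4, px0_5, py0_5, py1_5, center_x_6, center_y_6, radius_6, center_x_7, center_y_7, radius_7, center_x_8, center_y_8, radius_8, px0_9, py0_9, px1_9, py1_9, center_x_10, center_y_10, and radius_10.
center_x_1 = 140
center_y_1 = 308
radius_1 = 60
center_x_2 = 392
center_y_2 = 308
radius_2 = 40
center_x_3 = 360
center_y_3 = 360
radius_3 = 40
px0_4 = 536
py0_4 = 304
px0_5 = 100
py0_5 = 328
py1_5 = 356
center_x_6 = 452
center_y_6 = 316
radius_6 = 48
center_x_7 = 328
center_y_7 = 80
radius_7 = 52
center_x_8 = 472
center_y_8 = 492
radius_8 = 52
px0_9 = 452
py0_9 = 432
px1_9 = 536
py1_9 = 492
center_x_10 = 396
center_y_10 = 528
radius_10 = 28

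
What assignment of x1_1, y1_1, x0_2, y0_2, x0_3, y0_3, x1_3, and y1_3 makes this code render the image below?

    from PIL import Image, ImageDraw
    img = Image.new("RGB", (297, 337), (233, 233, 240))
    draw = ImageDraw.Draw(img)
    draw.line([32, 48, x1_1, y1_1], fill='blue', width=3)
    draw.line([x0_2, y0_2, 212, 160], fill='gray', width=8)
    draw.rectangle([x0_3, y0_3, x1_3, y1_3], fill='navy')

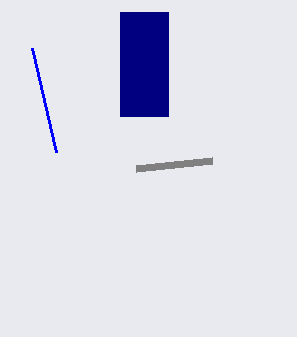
x1_1 = 56, y1_1 = 152, x0_2 = 136, y0_2 = 168, x0_3 = 120, y0_3 = 12, x1_3 = 168, y1_3 = 116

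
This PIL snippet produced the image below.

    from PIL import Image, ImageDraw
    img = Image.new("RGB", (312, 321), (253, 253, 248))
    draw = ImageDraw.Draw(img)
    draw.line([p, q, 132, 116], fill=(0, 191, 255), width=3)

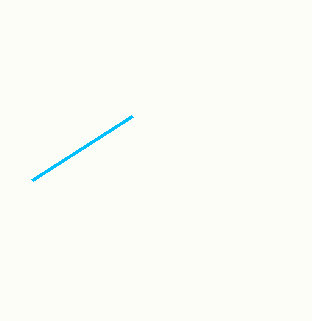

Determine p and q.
p = 32, q = 180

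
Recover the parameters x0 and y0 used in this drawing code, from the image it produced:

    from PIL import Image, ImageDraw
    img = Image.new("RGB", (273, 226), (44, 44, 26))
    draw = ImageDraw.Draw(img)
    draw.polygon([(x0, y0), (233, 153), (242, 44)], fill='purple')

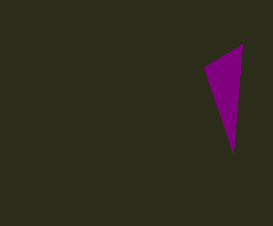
x0 = 204; y0 = 67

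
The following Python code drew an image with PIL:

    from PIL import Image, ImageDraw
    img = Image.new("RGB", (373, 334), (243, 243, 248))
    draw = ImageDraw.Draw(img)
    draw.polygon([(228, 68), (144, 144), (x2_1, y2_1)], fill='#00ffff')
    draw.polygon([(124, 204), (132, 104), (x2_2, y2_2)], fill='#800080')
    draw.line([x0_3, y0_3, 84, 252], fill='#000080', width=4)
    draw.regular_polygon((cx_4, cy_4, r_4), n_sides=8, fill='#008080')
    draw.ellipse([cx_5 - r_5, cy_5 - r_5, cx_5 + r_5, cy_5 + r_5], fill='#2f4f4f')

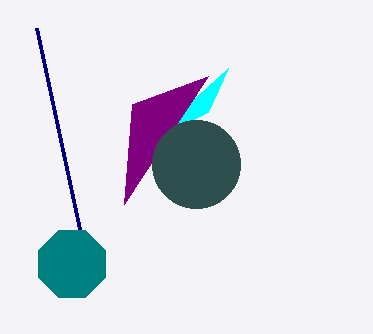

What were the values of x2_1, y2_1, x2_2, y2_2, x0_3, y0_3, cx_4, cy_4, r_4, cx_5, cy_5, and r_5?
x2_1 = 208, y2_1 = 112, x2_2 = 208, y2_2 = 76, x0_3 = 36, y0_3 = 28, cx_4 = 72, cy_4 = 264, r_4 = 36, cx_5 = 196, cy_5 = 164, r_5 = 44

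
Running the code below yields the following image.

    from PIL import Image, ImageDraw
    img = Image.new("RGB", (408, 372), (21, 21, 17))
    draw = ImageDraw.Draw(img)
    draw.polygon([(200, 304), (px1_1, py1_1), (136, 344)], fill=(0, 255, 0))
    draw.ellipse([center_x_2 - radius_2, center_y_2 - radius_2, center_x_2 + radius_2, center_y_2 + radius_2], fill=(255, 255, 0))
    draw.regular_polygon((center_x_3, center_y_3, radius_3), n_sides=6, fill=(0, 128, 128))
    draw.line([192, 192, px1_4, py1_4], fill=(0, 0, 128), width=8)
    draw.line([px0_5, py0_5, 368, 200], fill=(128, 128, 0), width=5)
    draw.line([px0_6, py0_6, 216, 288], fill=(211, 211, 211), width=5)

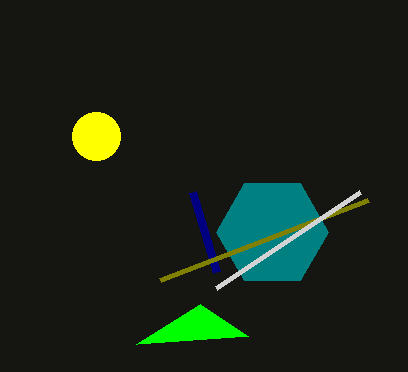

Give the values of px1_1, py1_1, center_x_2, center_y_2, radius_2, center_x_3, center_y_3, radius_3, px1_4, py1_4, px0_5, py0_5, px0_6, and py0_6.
px1_1 = 248, py1_1 = 336, center_x_2 = 96, center_y_2 = 136, radius_2 = 24, center_x_3 = 272, center_y_3 = 232, radius_3 = 56, px1_4 = 216, py1_4 = 272, px0_5 = 160, py0_5 = 280, px0_6 = 360, py0_6 = 192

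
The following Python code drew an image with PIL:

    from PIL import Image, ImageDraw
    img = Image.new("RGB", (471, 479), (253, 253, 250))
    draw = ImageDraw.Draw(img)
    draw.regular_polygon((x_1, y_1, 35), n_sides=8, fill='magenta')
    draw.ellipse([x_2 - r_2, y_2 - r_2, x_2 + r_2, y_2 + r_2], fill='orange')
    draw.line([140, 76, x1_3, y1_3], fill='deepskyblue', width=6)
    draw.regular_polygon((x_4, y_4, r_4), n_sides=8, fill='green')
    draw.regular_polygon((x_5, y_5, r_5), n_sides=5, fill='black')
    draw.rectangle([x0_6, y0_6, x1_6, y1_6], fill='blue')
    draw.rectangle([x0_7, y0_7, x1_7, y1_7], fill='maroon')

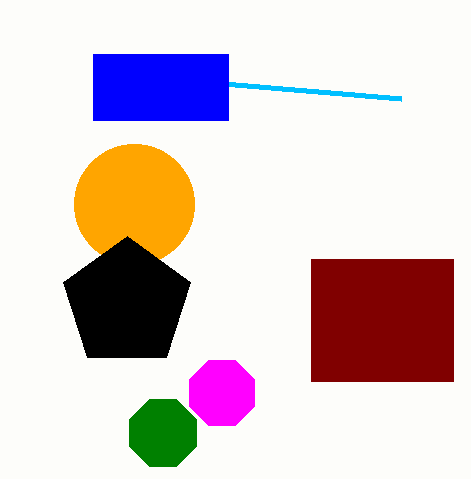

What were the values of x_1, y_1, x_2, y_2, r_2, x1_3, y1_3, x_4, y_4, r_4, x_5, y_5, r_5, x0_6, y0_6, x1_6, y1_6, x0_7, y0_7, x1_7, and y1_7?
x_1 = 222, y_1 = 393, x_2 = 134, y_2 = 204, r_2 = 60, x1_3 = 401, y1_3 = 98, x_4 = 163, y_4 = 433, r_4 = 36, x_5 = 127, y_5 = 303, r_5 = 67, x0_6 = 93, y0_6 = 54, x1_6 = 228, y1_6 = 120, x0_7 = 311, y0_7 = 259, x1_7 = 453, y1_7 = 381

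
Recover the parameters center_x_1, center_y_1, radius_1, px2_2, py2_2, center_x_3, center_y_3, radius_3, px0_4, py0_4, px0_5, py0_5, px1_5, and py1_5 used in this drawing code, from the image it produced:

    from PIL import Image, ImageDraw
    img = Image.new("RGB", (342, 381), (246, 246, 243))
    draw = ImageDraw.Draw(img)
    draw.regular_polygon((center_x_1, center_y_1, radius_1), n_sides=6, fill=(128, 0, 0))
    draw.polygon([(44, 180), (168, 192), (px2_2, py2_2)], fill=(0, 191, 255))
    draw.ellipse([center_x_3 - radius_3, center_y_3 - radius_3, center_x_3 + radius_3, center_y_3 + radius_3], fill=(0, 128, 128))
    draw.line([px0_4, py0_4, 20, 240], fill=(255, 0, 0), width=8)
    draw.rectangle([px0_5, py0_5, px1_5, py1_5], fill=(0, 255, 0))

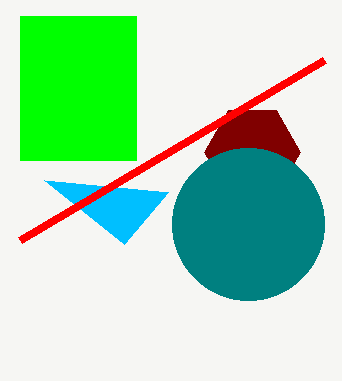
center_x_1 = 252
center_y_1 = 152
radius_1 = 48
px2_2 = 124
py2_2 = 244
center_x_3 = 248
center_y_3 = 224
radius_3 = 76
px0_4 = 324
py0_4 = 60
px0_5 = 20
py0_5 = 16
px1_5 = 136
py1_5 = 160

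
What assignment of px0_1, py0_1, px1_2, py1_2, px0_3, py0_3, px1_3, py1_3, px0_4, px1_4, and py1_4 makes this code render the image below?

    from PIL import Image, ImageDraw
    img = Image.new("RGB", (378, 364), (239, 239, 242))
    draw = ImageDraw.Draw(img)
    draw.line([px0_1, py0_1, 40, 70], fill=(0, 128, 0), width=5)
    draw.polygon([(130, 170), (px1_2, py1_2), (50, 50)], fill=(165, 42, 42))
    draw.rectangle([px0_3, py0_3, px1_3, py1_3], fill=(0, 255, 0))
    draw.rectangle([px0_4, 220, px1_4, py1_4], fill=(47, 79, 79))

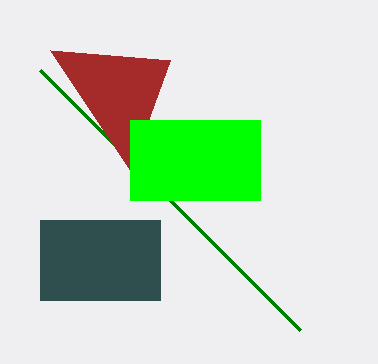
px0_1 = 300
py0_1 = 330
px1_2 = 170
py1_2 = 60
px0_3 = 130
py0_3 = 120
px1_3 = 260
py1_3 = 200
px0_4 = 40
px1_4 = 160
py1_4 = 300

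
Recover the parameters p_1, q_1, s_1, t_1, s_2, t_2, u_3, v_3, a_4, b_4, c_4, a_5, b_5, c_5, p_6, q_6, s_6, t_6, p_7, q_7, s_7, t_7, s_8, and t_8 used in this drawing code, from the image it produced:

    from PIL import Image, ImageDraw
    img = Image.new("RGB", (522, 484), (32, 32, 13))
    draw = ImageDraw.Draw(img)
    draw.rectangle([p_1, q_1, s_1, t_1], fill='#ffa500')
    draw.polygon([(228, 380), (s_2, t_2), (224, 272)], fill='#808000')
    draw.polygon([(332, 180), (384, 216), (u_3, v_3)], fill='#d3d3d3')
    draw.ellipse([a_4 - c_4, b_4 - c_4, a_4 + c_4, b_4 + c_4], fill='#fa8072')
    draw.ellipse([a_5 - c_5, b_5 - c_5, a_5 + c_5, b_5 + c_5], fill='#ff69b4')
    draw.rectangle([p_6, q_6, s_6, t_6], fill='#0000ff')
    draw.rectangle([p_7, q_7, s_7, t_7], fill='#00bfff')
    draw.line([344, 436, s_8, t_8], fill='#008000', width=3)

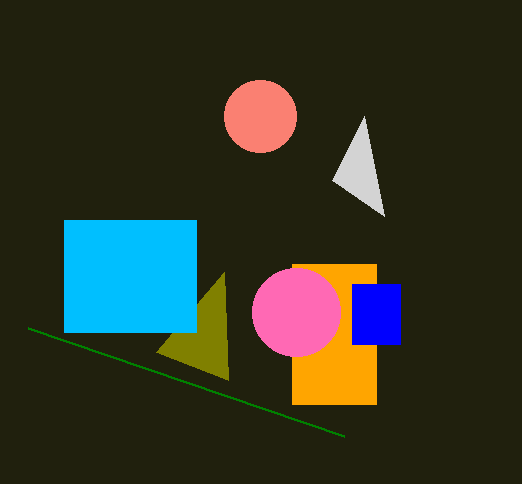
p_1 = 292, q_1 = 264, s_1 = 376, t_1 = 404, s_2 = 156, t_2 = 352, u_3 = 364, v_3 = 116, a_4 = 260, b_4 = 116, c_4 = 36, a_5 = 296, b_5 = 312, c_5 = 44, p_6 = 352, q_6 = 284, s_6 = 400, t_6 = 344, p_7 = 64, q_7 = 220, s_7 = 196, t_7 = 332, s_8 = 28, t_8 = 328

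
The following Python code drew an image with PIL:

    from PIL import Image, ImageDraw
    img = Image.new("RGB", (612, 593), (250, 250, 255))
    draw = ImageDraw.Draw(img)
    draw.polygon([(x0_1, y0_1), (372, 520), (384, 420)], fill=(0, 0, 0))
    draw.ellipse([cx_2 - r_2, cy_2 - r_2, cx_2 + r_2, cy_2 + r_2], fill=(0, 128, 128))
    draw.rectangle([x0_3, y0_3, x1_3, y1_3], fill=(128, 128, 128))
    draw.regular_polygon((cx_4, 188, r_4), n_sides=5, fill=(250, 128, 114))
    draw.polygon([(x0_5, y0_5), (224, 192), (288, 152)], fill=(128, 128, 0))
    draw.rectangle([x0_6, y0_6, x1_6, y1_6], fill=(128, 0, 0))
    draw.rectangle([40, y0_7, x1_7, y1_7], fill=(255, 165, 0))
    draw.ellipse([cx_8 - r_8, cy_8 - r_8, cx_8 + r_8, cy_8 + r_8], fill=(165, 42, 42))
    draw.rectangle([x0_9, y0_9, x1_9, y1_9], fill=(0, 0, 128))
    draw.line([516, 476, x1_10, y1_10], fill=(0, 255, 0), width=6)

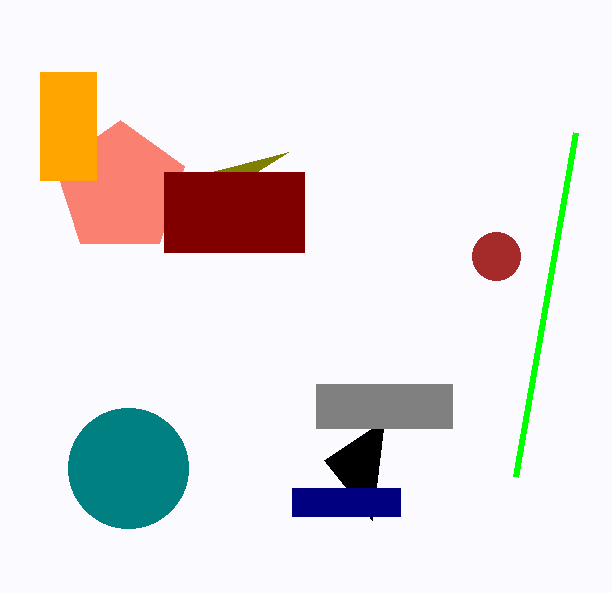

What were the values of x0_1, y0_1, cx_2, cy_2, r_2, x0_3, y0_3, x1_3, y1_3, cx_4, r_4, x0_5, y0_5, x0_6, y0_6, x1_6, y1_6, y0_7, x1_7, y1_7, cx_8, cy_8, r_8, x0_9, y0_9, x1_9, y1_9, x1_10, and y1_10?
x0_1 = 324
y0_1 = 460
cx_2 = 128
cy_2 = 468
r_2 = 60
x0_3 = 316
y0_3 = 384
x1_3 = 452
y1_3 = 428
cx_4 = 120
r_4 = 68
x0_5 = 164
y0_5 = 184
x0_6 = 164
y0_6 = 172
x1_6 = 304
y1_6 = 252
y0_7 = 72
x1_7 = 96
y1_7 = 180
cx_8 = 496
cy_8 = 256
r_8 = 24
x0_9 = 292
y0_9 = 488
x1_9 = 400
y1_9 = 516
x1_10 = 576
y1_10 = 132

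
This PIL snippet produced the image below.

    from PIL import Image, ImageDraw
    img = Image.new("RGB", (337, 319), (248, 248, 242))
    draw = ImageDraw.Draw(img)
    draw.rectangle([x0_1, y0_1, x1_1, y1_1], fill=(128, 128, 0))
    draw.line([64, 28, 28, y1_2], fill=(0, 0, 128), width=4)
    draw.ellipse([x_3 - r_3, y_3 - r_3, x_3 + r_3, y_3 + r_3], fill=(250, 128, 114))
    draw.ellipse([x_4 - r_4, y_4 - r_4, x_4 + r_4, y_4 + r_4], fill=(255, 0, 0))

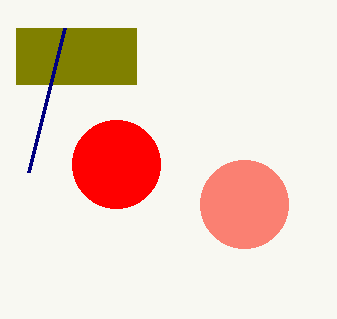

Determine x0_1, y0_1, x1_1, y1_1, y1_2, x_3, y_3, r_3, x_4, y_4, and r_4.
x0_1 = 16
y0_1 = 28
x1_1 = 136
y1_1 = 84
y1_2 = 172
x_3 = 244
y_3 = 204
r_3 = 44
x_4 = 116
y_4 = 164
r_4 = 44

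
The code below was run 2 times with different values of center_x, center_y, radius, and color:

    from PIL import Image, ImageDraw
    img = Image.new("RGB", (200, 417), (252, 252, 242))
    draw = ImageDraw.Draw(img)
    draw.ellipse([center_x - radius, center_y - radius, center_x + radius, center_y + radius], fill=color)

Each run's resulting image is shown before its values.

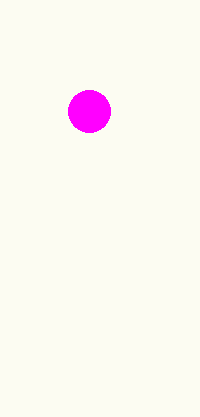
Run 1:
center_x = 89
center_y = 111
radius = 21
color = 'magenta'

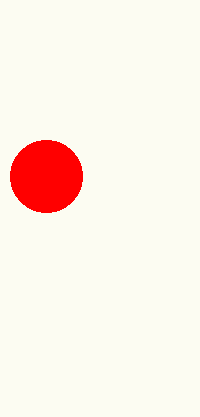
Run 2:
center_x = 46
center_y = 176
radius = 36
color = 'red'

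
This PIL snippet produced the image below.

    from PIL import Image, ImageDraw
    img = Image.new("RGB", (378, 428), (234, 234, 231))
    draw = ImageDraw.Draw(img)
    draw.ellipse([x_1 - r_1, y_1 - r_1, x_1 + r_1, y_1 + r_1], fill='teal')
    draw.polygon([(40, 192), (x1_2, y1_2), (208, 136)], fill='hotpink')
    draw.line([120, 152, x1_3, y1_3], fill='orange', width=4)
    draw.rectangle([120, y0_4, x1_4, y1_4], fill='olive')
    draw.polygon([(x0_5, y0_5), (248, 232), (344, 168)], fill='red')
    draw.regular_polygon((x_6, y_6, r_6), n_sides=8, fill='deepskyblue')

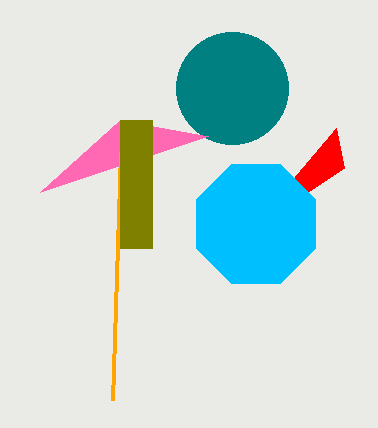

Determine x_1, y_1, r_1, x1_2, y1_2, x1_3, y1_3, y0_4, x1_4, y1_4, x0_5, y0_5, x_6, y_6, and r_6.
x_1 = 232; y_1 = 88; r_1 = 56; x1_2 = 120; y1_2 = 120; x1_3 = 112; y1_3 = 400; y0_4 = 120; x1_4 = 152; y1_4 = 248; x0_5 = 336; y0_5 = 128; x_6 = 256; y_6 = 224; r_6 = 64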